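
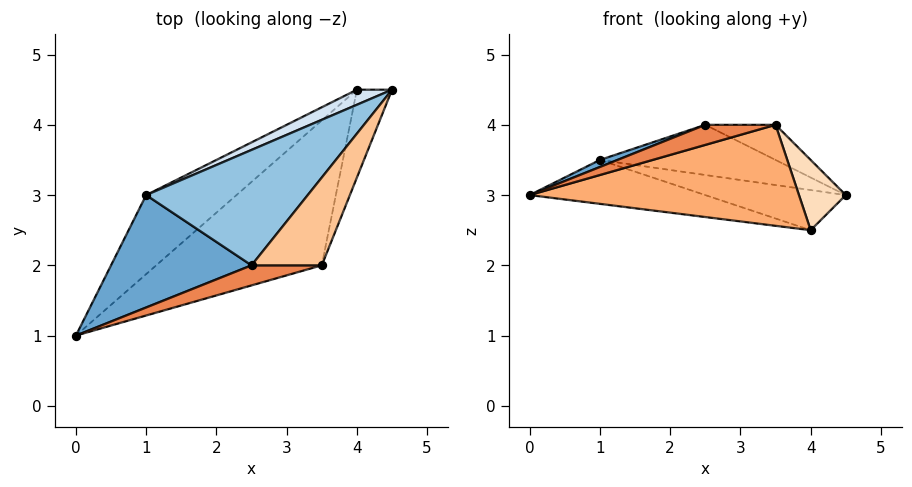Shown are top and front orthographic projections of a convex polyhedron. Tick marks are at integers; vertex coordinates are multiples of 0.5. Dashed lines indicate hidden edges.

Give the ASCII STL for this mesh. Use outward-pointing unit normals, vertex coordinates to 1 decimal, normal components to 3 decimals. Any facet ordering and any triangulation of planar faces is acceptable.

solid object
 facet normal -0.351 -0.058 0.935
  outer loop
   vertex 1.0 3.0 3.5
   vertex 0.0 1.0 3.0
   vertex 2.5 2.0 4.0
  endloop
 endfacet
 facet normal -0.040 0.398 0.916
  outer loop
   vertex 1.0 3.0 3.5
   vertex 2.5 2.0 4.0
   vertex 4.5 4.5 3.0
  endloop
 endfacet
 facet normal -0.471 0.428 -0.771
  outer loop
   vertex 1.0 3.0 3.5
   vertex 4.0 4.5 2.5
   vertex 0.0 1.0 3.0
  endloop
 endfacet
 facet normal -0.331 0.883 0.331
  outer loop
   vertex 1.0 3.0 3.5
   vertex 4.5 4.5 3.0
   vertex 4.0 4.5 2.5
  endloop
 endfacet
 facet normal 0.000 -0.707 0.707
  outer loop
   vertex 3.5 2.0 4.0
   vertex 2.5 2.0 4.0
   vertex 0.0 1.0 3.0
  endloop
 endfacet
 facet normal 0.370 -0.531 -0.762
  outer loop
   vertex 3.5 2.0 4.0
   vertex 0.0 1.0 3.0
   vertex 4.0 4.5 2.5
  endloop
 endfacet
 facet normal 0.000 0.371 0.928
  outer loop
   vertex 3.5 2.0 4.0
   vertex 4.5 4.5 3.0
   vertex 2.5 2.0 4.0
  endloop
 endfacet
 facet normal 0.615 -0.492 -0.615
  outer loop
   vertex 3.5 2.0 4.0
   vertex 4.0 4.5 2.5
   vertex 4.5 4.5 3.0
  endloop
 endfacet
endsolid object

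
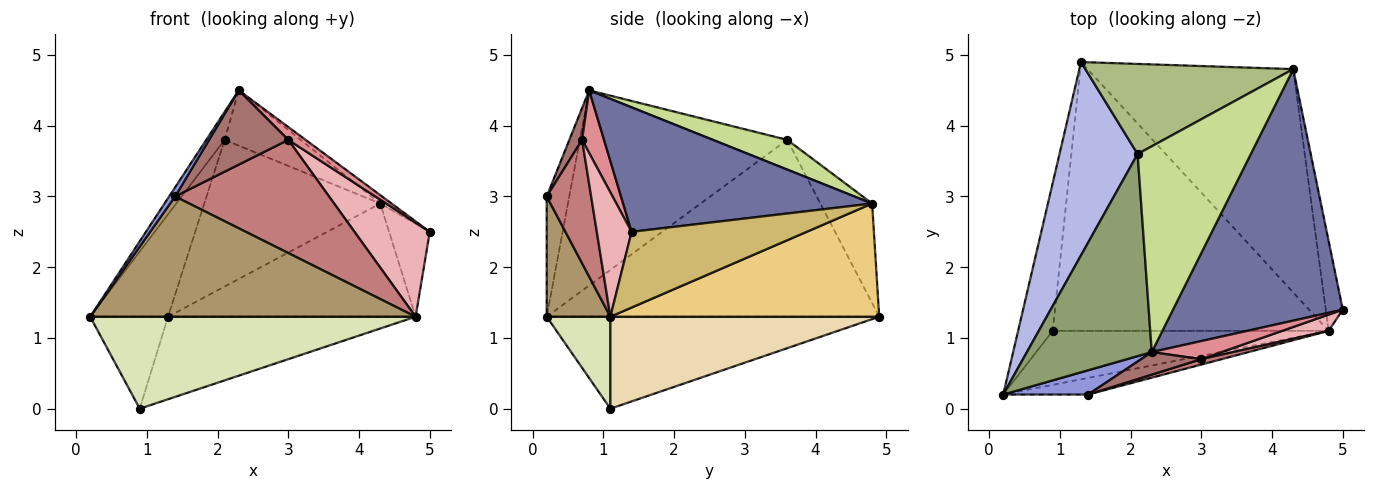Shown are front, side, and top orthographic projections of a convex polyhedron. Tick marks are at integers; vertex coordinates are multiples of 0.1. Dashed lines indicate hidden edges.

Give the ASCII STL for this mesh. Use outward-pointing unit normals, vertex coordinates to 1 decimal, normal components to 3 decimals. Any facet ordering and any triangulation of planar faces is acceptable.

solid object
 facet normal 0.591 0.027 0.806
  outer loop
   vertex 4.3 4.8 2.9
   vertex 2.3 0.8 4.5
   vertex 5.0 1.4 2.5
  endloop
 endfacet
 facet normal -0.914 0.214 -0.344
  outer loop
   vertex 0.9 1.1 0.0
   vertex 0.2 0.2 1.3
   vertex 1.3 4.9 1.3
  endloop
 endfacet
 facet normal -0.799 -0.211 0.564
  outer loop
   vertex 1.4 0.2 3.0
   vertex 2.3 0.8 4.5
   vertex 0.2 0.2 1.3
  endloop
 endfacet
 facet normal -0.894 0.209 0.395
  outer loop
   vertex 2.1 3.6 3.8
   vertex 1.3 4.9 1.3
   vertex 0.2 0.2 1.3
  endloop
 endfacet
 facet normal -0.840 0.074 0.537
  outer loop
   vertex 2.1 3.6 3.8
   vertex 0.2 0.2 1.3
   vertex 2.3 0.8 4.5
  endloop
 endfacet
 facet normal -0.243 0.827 0.508
  outer loop
   vertex 2.1 3.6 3.8
   vertex 4.3 4.8 2.9
   vertex 1.3 4.9 1.3
  endloop
 endfacet
 facet normal 0.246 0.252 0.936
  outer loop
   vertex 2.1 3.6 3.8
   vertex 2.3 0.8 4.5
   vertex 4.3 4.8 2.9
  endloop
 endfacet
 facet normal 0.166 -0.850 -0.499
  outer loop
   vertex 4.8 1.1 1.3
   vertex 0.2 0.2 1.3
   vertex 0.9 1.1 0.0
  endloop
 endfacet
 facet normal 0.190 -0.973 -0.134
  outer loop
   vertex 4.8 1.1 1.3
   vertex 1.4 0.2 3.0
   vertex 0.2 0.2 1.3
  endloop
 endfacet
 facet normal 0.952 0.221 -0.214
  outer loop
   vertex 4.8 1.1 1.3
   vertex 4.3 4.8 2.9
   vertex 5.0 1.4 2.5
  endloop
 endfacet
 facet normal 0.441 0.406 -0.801
  outer loop
   vertex 4.8 1.1 1.3
   vertex 1.3 4.9 1.3
   vertex 4.3 4.8 2.9
  endloop
 endfacet
 facet normal 0.304 0.280 -0.911
  outer loop
   vertex 4.8 1.1 1.3
   vertex 0.9 1.1 0.0
   vertex 1.3 4.9 1.3
  endloop
 endfacet
 facet normal 0.152 -0.946 0.287
  outer loop
   vertex 3.0 0.7 3.8
   vertex 2.3 0.8 4.5
   vertex 1.4 0.2 3.0
  endloop
 endfacet
 facet normal 0.277 -0.960 0.046
  outer loop
   vertex 3.0 0.7 3.8
   vertex 1.4 0.2 3.0
   vertex 4.8 1.1 1.3
  endloop
 endfacet
 facet normal 0.591 -0.467 0.658
  outer loop
   vertex 3.0 0.7 3.8
   vertex 5.0 1.4 2.5
   vertex 2.3 0.8 4.5
  endloop
 endfacet
 facet normal 0.415 -0.897 0.155
  outer loop
   vertex 3.0 0.7 3.8
   vertex 4.8 1.1 1.3
   vertex 5.0 1.4 2.5
  endloop
 endfacet
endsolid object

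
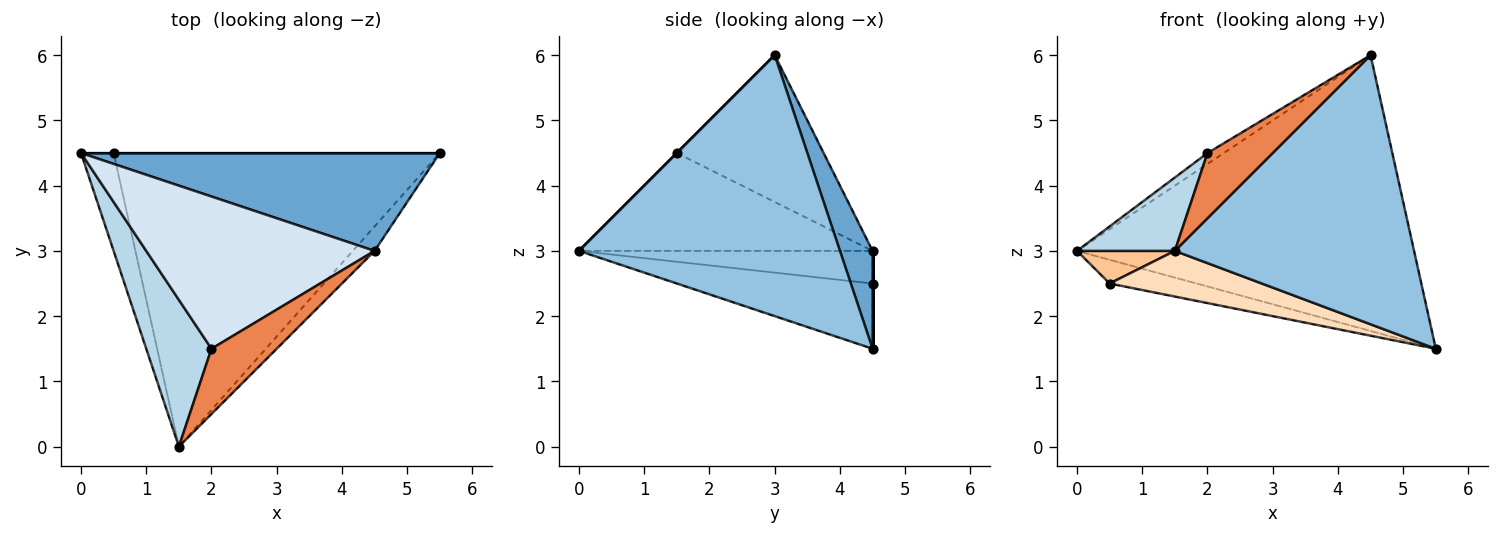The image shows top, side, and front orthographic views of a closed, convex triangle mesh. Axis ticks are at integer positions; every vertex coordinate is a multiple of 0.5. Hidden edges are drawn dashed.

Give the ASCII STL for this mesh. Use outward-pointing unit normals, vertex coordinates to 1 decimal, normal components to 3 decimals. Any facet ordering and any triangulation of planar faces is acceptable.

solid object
 facet normal 0.091 0.939 0.333
  outer loop
   vertex 4.5 3.0 6.0
   vertex 5.5 4.5 1.5
   vertex 0.0 4.5 3.0
  endloop
 endfacet
 facet normal 0.736 -0.674 -0.061
  outer loop
   vertex 4.5 3.0 6.0
   vertex 1.5 0.0 3.0
   vertex 5.5 4.5 1.5
  endloop
 endfacet
 facet normal -0.802 -0.267 0.535
  outer loop
   vertex 2.0 1.5 4.5
   vertex 0.0 4.5 3.0
   vertex 1.5 0.0 3.0
  endloop
 endfacet
 facet normal -0.540 0.060 0.840
  outer loop
   vertex 2.0 1.5 4.5
   vertex 4.5 3.0 6.0
   vertex 0.0 4.5 3.0
  endloop
 endfacet
 facet normal 0.000 -0.707 0.707
  outer loop
   vertex 2.0 1.5 4.5
   vertex 1.5 0.0 3.0
   vertex 4.5 3.0 6.0
  endloop
 endfacet
 facet normal 0.000 1.000 0.000
  outer loop
   vertex 0.5 4.5 2.5
   vertex 0.0 4.5 3.0
   vertex 5.5 4.5 1.5
  endloop
 endfacet
 facet normal -0.688 -0.229 -0.688
  outer loop
   vertex 0.5 4.5 2.5
   vertex 1.5 0.0 3.0
   vertex 0.0 4.5 3.0
  endloop
 endfacet
 facet normal -0.194 -0.151 -0.969
  outer loop
   vertex 0.5 4.5 2.5
   vertex 5.5 4.5 1.5
   vertex 1.5 0.0 3.0
  endloop
 endfacet
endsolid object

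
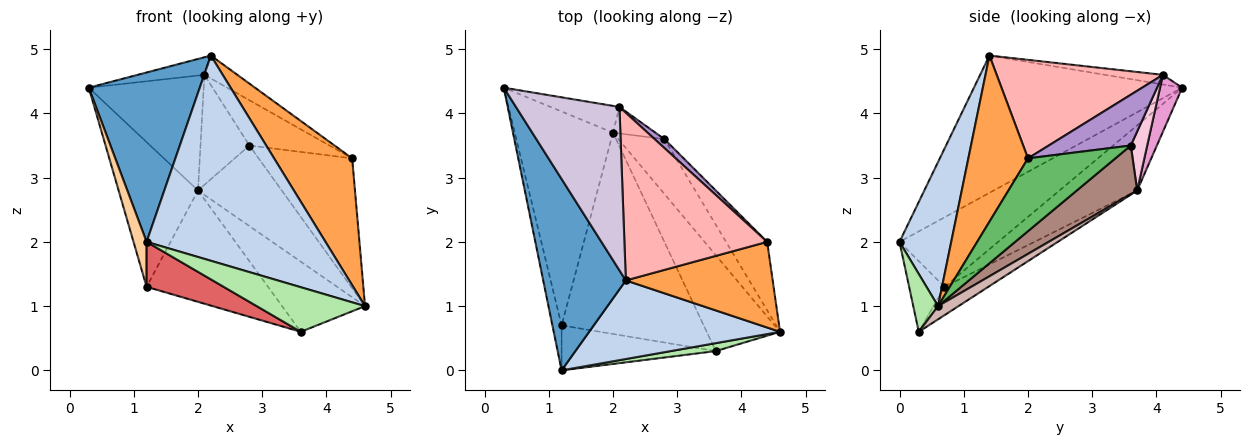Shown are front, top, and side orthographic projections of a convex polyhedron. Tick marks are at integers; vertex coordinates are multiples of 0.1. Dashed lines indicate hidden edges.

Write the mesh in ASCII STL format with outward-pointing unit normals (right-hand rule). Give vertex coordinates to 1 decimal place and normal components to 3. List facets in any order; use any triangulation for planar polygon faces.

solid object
 facet normal -0.779 -0.415 0.469
  outer loop
   vertex 2.2 1.4 4.9
   vertex 0.3 4.4 4.4
   vertex 1.2 0.0 2.0
  endloop
 endfacet
 facet normal 0.261 -0.902 0.345
  outer loop
   vertex 2.2 1.4 4.9
   vertex 1.2 0.0 2.0
   vertex 4.6 0.6 1.0
  endloop
 endfacet
 facet normal 0.535 -0.700 0.473
  outer loop
   vertex 4.4 2.0 3.3
   vertex 2.2 1.4 4.9
   vertex 4.6 0.6 1.0
  endloop
 endfacet
 facet normal -0.983 -0.130 -0.130
  outer loop
   vertex 1.2 0.7 1.3
   vertex 1.2 0.0 2.0
   vertex 0.3 4.4 4.4
  endloop
 endfacet
 facet normal 0.637 0.682 -0.360
  outer loop
   vertex 2.8 3.6 3.5
   vertex 4.4 2.0 3.3
   vertex 4.6 0.6 1.0
  endloop
 endfacet
 facet normal 0.220 -0.960 0.171
  outer loop
   vertex 3.6 0.3 0.6
   vertex 4.6 0.6 1.0
   vertex 1.2 0.0 2.0
  endloop
 endfacet
 facet normal -0.308 -0.673 -0.673
  outer loop
   vertex 3.6 0.3 0.6
   vertex 1.2 0.0 2.0
   vertex 1.2 0.7 1.3
  endloop
 endfacet
 facet normal 0.564 0.112 0.818
  outer loop
   vertex 2.1 4.1 4.6
   vertex 2.2 1.4 4.9
   vertex 4.4 2.0 3.3
  endloop
 endfacet
 facet normal 0.709 0.692 0.137
  outer loop
   vertex 2.1 4.1 4.6
   vertex 4.4 2.0 3.3
   vertex 2.8 3.6 3.5
  endloop
 endfacet
 facet normal -0.092 0.107 0.990
  outer loop
   vertex 2.1 4.1 4.6
   vertex 0.3 4.4 4.4
   vertex 2.2 1.4 4.9
  endloop
 endfacet
 facet normal 0.512 0.710 -0.484
  outer loop
   vertex 2.0 3.7 2.8
   vertex 2.8 3.6 3.5
   vertex 4.6 0.6 1.0
  endloop
 endfacet
 facet normal 0.144 0.584 -0.799
  outer loop
   vertex 2.0 3.7 2.8
   vertex 4.6 0.6 1.0
   vertex 3.6 0.3 0.6
  endloop
 endfacet
 facet normal 0.184 0.957 -0.223
  outer loop
   vertex 2.0 3.7 2.8
   vertex 0.3 4.4 4.4
   vertex 2.1 4.1 4.6
  endloop
 endfacet
 facet normal 0.310 0.924 -0.223
  outer loop
   vertex 2.0 3.7 2.8
   vertex 2.1 4.1 4.6
   vertex 2.8 3.6 3.5
  endloop
 endfacet
 facet normal -0.481 0.491 -0.726
  outer loop
   vertex 2.0 3.7 2.8
   vertex 1.2 0.7 1.3
   vertex 0.3 4.4 4.4
  endloop
 endfacet
 facet normal -0.172 0.477 -0.862
  outer loop
   vertex 2.0 3.7 2.8
   vertex 3.6 0.3 0.6
   vertex 1.2 0.7 1.3
  endloop
 endfacet
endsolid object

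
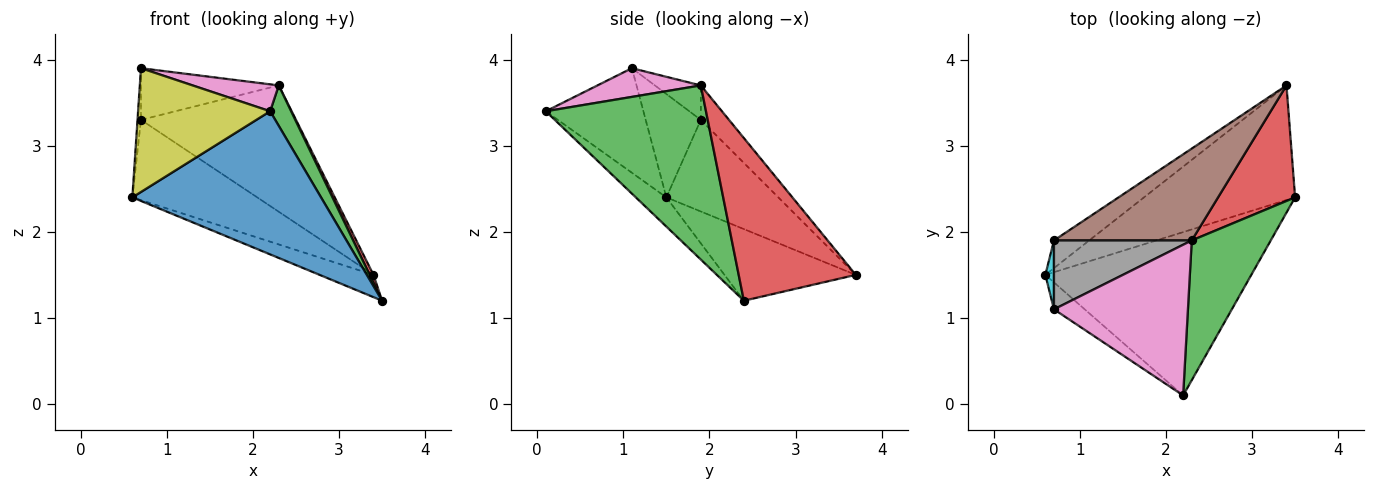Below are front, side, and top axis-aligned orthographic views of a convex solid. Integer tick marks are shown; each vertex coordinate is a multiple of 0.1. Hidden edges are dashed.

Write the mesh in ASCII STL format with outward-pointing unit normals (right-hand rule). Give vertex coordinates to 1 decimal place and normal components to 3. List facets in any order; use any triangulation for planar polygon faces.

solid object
 facet normal -0.106 -0.655 -0.748
  outer loop
   vertex 2.2 0.1 3.4
   vertex 0.6 1.5 2.4
   vertex 3.5 2.4 1.2
  endloop
 endfacet
 facet normal -0.422 0.173 -0.890
  outer loop
   vertex 3.4 3.7 1.5
   vertex 3.5 2.4 1.2
   vertex 0.6 1.5 2.4
  endloop
 endfacet
 facet normal 0.904 -0.119 0.410
  outer loop
   vertex 2.3 1.9 3.7
   vertex 2.2 0.1 3.4
   vertex 3.5 2.4 1.2
  endloop
 endfacet
 facet normal 0.903 -0.029 0.428
  outer loop
   vertex 2.3 1.9 3.7
   vertex 3.5 2.4 1.2
   vertex 3.4 3.7 1.5
  endloop
 endfacet
 facet normal -0.647 0.721 -0.249
  outer loop
   vertex 0.7 1.9 3.3
   vertex 3.4 3.7 1.5
   vertex 0.6 1.5 2.4
  endloop
 endfacet
 facet normal -0.145 0.800 0.582
  outer loop
   vertex 0.7 1.9 3.3
   vertex 2.3 1.9 3.7
   vertex 3.4 3.7 1.5
  endloop
 endfacet
 facet normal 0.206 -0.172 0.963
  outer loop
   vertex 0.7 1.1 3.9
   vertex 2.2 0.1 3.4
   vertex 2.3 1.9 3.7
  endloop
 endfacet
 facet normal -0.196 0.588 0.784
  outer loop
   vertex 0.7 1.1 3.9
   vertex 2.3 1.9 3.7
   vertex 0.7 1.9 3.3
  endloop
 endfacet
 facet normal -0.586 -0.792 -0.172
  outer loop
   vertex 0.7 1.1 3.9
   vertex 0.6 1.5 2.4
   vertex 2.2 0.1 3.4
  endloop
 endfacet
 facet normal -0.995 0.062 0.083
  outer loop
   vertex 0.7 1.1 3.9
   vertex 0.7 1.9 3.3
   vertex 0.6 1.5 2.4
  endloop
 endfacet
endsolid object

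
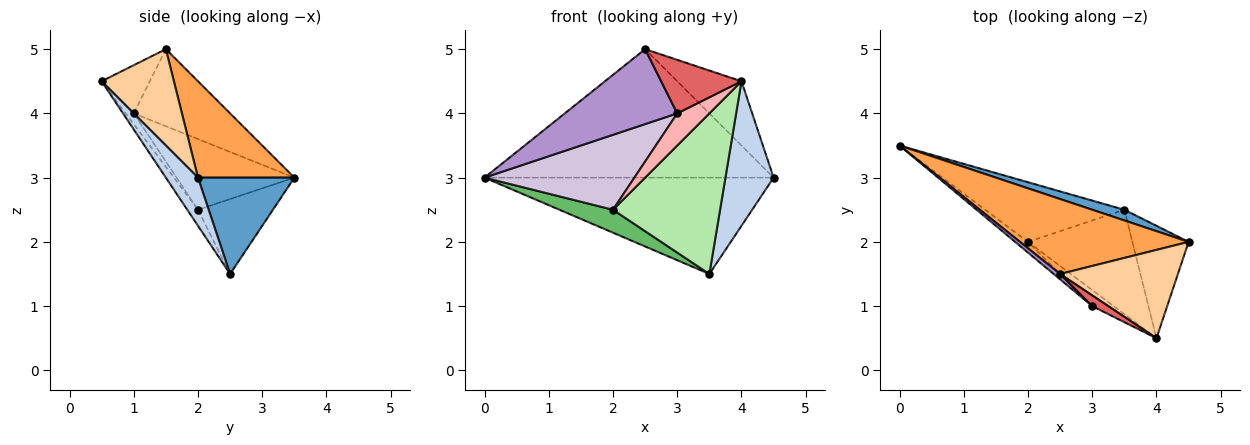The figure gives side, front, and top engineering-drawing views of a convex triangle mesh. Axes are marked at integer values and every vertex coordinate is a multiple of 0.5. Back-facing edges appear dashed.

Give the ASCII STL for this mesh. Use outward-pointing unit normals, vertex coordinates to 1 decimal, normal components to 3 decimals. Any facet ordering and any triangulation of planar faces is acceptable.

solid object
 facet normal 0.314 0.943 0.105
  outer loop
   vertex 3.5 2.5 1.5
   vertex 0.0 3.5 3.0
   vertex 4.5 2.0 3.0
  endloop
 endfacet
 facet normal 0.466 -0.699 -0.543
  outer loop
   vertex 3.5 2.5 1.5
   vertex 4.5 2.0 3.0
   vertex 4.0 0.5 4.5
  endloop
 endfacet
 facet normal 0.277 0.830 0.484
  outer loop
   vertex 2.5 1.5 5.0
   vertex 4.5 2.0 3.0
   vertex 0.0 3.5 3.0
  endloop
 endfacet
 facet normal 0.552 0.491 0.674
  outer loop
   vertex 2.5 1.5 5.0
   vertex 4.0 0.5 4.5
   vertex 4.5 2.0 3.0
  endloop
 endfacet
 facet normal -0.449 -0.321 -0.834
  outer loop
   vertex 2.0 2.0 2.5
   vertex 0.0 3.5 3.0
   vertex 3.5 2.5 1.5
  endloop
 endfacet
 facet normal -0.084 -0.836 -0.543
  outer loop
   vertex 2.0 2.0 2.5
   vertex 3.5 2.5 1.5
   vertex 4.0 0.5 4.5
  endloop
 endfacet
 facet normal -0.507 -0.845 0.169
  outer loop
   vertex 3.0 1.0 4.0
   vertex 4.0 0.5 4.5
   vertex 2.5 1.5 5.0
  endloop
 endfacet
 facet normal -0.218 -0.873 -0.436
  outer loop
   vertex 3.0 1.0 4.0
   vertex 2.0 2.0 2.5
   vertex 4.0 0.5 4.5
  endloop
 endfacet
 facet normal -0.650 -0.758 0.054
  outer loop
   vertex 3.0 1.0 4.0
   vertex 2.5 1.5 5.0
   vertex 0.0 3.5 3.0
  endloop
 endfacet
 facet normal -0.614 -0.781 -0.112
  outer loop
   vertex 3.0 1.0 4.0
   vertex 0.0 3.5 3.0
   vertex 2.0 2.0 2.5
  endloop
 endfacet
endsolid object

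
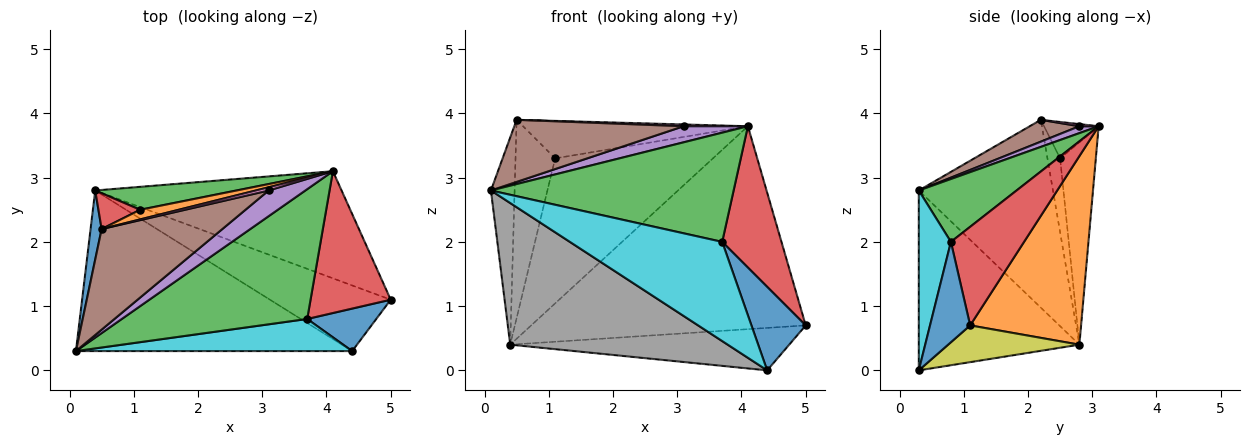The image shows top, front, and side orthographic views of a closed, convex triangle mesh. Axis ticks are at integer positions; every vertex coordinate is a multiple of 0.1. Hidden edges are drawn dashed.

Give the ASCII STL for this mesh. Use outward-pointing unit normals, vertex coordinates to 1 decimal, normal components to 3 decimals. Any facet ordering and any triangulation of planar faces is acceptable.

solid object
 facet normal -0.983 0.173 0.058
  outer loop
   vertex 0.4 2.8 0.4
   vertex 0.1 0.3 2.8
   vertex 0.5 2.2 3.9
  endloop
 endfacet
 facet normal 0.336 0.833 -0.440
  outer loop
   vertex 0.4 2.8 0.4
   vertex 4.1 3.1 3.8
   vertex 5.0 1.1 0.7
  endloop
 endfacet
 facet normal 0.251 -0.623 0.741
  outer loop
   vertex 3.7 0.8 2.0
   vertex 4.1 3.1 3.8
   vertex 0.1 0.3 2.8
  endloop
 endfacet
 facet normal 0.657 -0.532 0.534
  outer loop
   vertex 3.7 0.8 2.0
   vertex 5.0 1.1 0.7
   vertex 4.1 3.1 3.8
  endloop
 endfacet
 facet normal 0.157 -0.523 0.837
  outer loop
   vertex 3.1 2.8 3.8
   vertex 0.1 0.3 2.8
   vertex 4.1 3.1 3.8
  endloop
 endfacet
 facet normal 0.152 -0.519 0.841
  outer loop
   vertex 3.1 2.8 3.8
   vertex 0.5 2.2 3.9
   vertex 0.1 0.3 2.8
  endloop
 endfacet
 facet normal 0.144 -0.481 0.865
  outer loop
   vertex 3.1 2.8 3.8
   vertex 4.1 3.1 3.8
   vertex 0.5 2.2 3.9
  endloop
 endfacet
 facet normal -0.439 -0.594 -0.674
  outer loop
   vertex 4.4 0.3 0.0
   vertex 0.1 0.3 2.8
   vertex 0.4 2.8 0.4
  endloop
 endfacet
 facet normal 0.248 0.526 -0.814
  outer loop
   vertex 4.4 0.3 0.0
   vertex 0.4 2.8 0.4
   vertex 5.0 1.1 0.7
  endloop
 endfacet
 facet normal 0.197 -0.933 0.302
  outer loop
   vertex 4.4 0.3 0.0
   vertex 3.7 0.8 2.0
   vertex 0.1 0.3 2.8
  endloop
 endfacet
 facet normal 0.550 -0.744 0.379
  outer loop
   vertex 4.4 0.3 0.0
   vertex 5.0 1.1 0.7
   vertex 3.7 0.8 2.0
  endloop
 endfacet
 facet normal -0.229 0.943 0.242
  outer loop
   vertex 1.1 2.5 3.3
   vertex 0.5 2.2 3.9
   vertex 4.1 3.1 3.8
  endloop
 endfacet
 facet normal -0.218 0.964 0.152
  outer loop
   vertex 1.1 2.5 3.3
   vertex 4.1 3.1 3.8
   vertex 0.4 2.8 0.4
  endloop
 endfacet
 facet normal -0.300 0.939 0.170
  outer loop
   vertex 1.1 2.5 3.3
   vertex 0.4 2.8 0.4
   vertex 0.5 2.2 3.9
  endloop
 endfacet
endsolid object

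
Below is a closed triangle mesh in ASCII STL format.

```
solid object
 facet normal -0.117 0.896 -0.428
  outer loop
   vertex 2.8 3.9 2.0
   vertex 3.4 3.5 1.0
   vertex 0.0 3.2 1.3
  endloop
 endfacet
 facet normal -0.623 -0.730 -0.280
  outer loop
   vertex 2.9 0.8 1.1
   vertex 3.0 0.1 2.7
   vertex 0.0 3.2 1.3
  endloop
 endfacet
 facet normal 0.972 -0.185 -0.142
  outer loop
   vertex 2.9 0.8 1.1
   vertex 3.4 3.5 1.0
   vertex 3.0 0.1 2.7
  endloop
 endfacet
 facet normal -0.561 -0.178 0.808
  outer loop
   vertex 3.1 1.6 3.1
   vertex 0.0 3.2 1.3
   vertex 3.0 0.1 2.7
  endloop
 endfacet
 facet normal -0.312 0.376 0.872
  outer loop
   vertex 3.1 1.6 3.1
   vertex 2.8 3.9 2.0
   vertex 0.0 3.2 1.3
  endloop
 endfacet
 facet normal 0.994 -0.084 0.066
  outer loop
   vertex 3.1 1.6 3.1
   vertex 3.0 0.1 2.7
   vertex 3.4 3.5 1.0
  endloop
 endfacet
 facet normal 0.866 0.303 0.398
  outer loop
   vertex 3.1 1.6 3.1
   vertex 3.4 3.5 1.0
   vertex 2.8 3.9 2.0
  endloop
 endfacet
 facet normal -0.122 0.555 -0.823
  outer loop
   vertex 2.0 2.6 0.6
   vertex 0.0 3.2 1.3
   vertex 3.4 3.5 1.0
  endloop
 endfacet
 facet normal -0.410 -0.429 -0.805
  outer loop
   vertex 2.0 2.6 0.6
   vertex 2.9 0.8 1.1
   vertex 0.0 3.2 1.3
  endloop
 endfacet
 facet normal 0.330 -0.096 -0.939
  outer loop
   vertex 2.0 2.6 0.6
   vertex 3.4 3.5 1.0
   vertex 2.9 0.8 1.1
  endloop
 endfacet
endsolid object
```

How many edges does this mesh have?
15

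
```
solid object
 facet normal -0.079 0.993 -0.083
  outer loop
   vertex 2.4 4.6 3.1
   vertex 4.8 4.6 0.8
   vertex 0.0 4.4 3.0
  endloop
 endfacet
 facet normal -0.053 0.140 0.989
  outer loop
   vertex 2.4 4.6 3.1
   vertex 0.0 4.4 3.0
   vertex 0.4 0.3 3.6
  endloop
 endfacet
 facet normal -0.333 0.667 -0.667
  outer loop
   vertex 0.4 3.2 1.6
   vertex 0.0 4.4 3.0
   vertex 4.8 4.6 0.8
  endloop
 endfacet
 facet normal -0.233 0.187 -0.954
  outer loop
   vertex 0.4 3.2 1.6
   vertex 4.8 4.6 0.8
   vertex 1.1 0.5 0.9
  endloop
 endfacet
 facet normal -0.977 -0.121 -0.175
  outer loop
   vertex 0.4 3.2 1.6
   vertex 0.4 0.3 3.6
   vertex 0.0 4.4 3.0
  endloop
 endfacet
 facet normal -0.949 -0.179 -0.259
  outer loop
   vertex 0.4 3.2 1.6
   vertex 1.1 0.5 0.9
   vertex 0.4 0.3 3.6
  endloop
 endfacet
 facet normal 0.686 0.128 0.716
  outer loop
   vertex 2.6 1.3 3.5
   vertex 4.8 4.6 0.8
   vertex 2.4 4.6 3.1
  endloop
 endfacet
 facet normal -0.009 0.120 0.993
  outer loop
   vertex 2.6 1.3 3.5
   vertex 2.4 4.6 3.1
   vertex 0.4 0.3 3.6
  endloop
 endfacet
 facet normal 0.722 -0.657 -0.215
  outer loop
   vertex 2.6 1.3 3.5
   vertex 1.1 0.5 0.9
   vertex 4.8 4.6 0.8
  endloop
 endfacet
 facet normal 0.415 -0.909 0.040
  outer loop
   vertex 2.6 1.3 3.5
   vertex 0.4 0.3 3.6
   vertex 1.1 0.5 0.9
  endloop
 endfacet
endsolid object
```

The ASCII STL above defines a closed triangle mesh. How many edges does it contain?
15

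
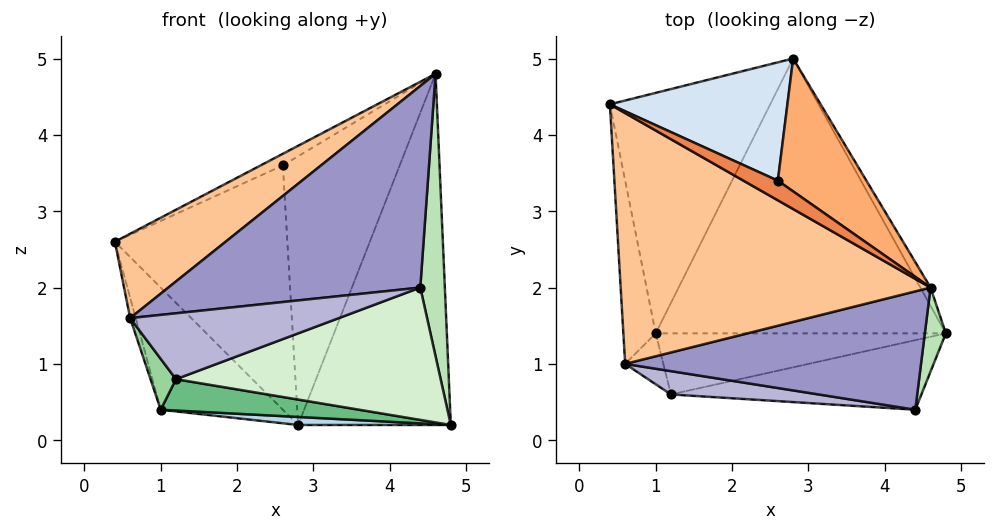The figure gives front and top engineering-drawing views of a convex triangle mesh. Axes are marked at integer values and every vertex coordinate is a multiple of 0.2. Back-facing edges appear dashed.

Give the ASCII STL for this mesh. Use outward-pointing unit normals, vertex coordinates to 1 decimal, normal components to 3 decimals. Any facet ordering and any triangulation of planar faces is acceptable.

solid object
 facet normal 0.874 0.485 -0.025
  outer loop
   vertex 4.6 2.0 4.8
   vertex 4.8 1.4 0.2
   vertex 2.8 5.0 0.2
  endloop
 endfacet
 facet normal -0.709 0.319 -0.629
  outer loop
   vertex 1.0 1.4 0.4
   vertex 0.4 4.4 2.6
   vertex 2.8 5.0 0.2
  endloop
 endfacet
 facet normal -0.053 -0.029 -0.998
  outer loop
   vertex 1.0 1.4 0.4
   vertex 2.8 5.0 0.2
   vertex 4.8 1.4 0.2
  endloop
 endfacet
 facet normal 0.206 0.881 0.427
  outer loop
   vertex 2.6 3.4 3.6
   vertex 2.8 5.0 0.2
   vertex 0.4 4.4 2.6
  endloop
 endfacet
 facet normal -0.157 0.503 0.850
  outer loop
   vertex 2.6 3.4 3.6
   vertex 0.4 4.4 2.6
   vertex 4.6 2.0 4.8
  endloop
 endfacet
 facet normal 0.340 0.843 0.417
  outer loop
   vertex 2.6 3.4 3.6
   vertex 4.6 2.0 4.8
   vertex 2.8 5.0 0.2
  endloop
 endfacet
 facet normal -0.562 -0.264 0.784
  outer loop
   vertex 0.6 1.0 1.6
   vertex 4.6 2.0 4.8
   vertex 0.4 4.4 2.6
  endloop
 endfacet
 facet normal -0.951 0.034 -0.306
  outer loop
   vertex 0.6 1.0 1.6
   vertex 0.4 4.4 2.6
   vertex 1.0 1.4 0.4
  endloop
 endfacet
 facet normal -0.047 -0.456 -0.889
  outer loop
   vertex 1.2 0.6 0.8
   vertex 1.0 1.4 0.4
   vertex 4.8 1.4 0.2
  endloop
 endfacet
 facet normal -0.816 -0.408 -0.408
  outer loop
   vertex 1.2 0.6 0.8
   vertex 0.6 1.0 1.6
   vertex 1.0 1.4 0.4
  endloop
 endfacet
 facet normal 0.965 -0.251 0.075
  outer loop
   vertex 4.4 0.4 2.0
   vertex 4.8 1.4 0.2
   vertex 4.6 2.0 4.8
  endloop
 endfacet
 facet normal 0.118 -0.879 -0.462
  outer loop
   vertex 4.4 0.4 2.0
   vertex 1.2 0.6 0.8
   vertex 4.8 1.4 0.2
  endloop
 endfacet
 facet normal -0.186 -0.847 0.497
  outer loop
   vertex 4.4 0.4 2.0
   vertex 4.6 2.0 4.8
   vertex 0.6 1.0 1.6
  endloop
 endfacet
 facet normal -0.181 -0.927 0.328
  outer loop
   vertex 4.4 0.4 2.0
   vertex 0.6 1.0 1.6
   vertex 1.2 0.6 0.8
  endloop
 endfacet
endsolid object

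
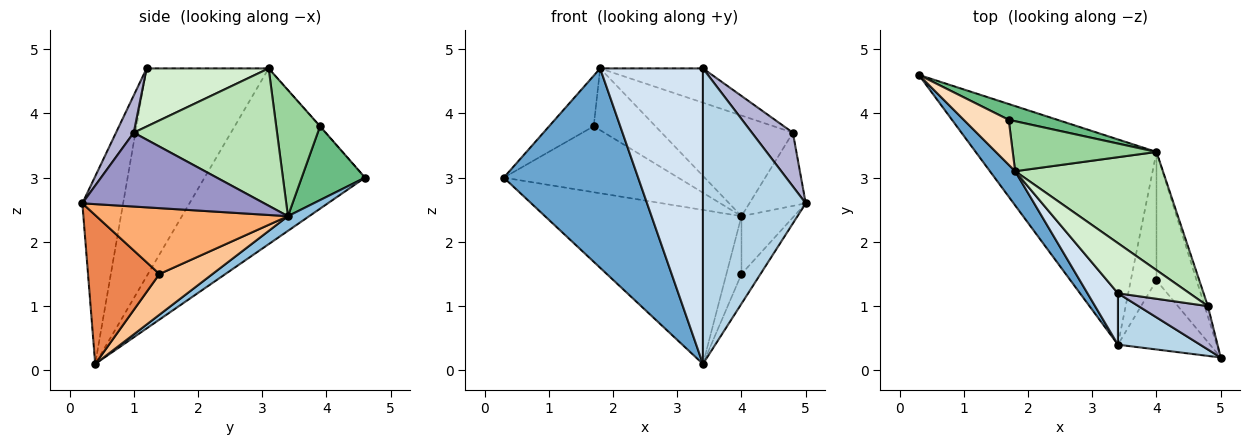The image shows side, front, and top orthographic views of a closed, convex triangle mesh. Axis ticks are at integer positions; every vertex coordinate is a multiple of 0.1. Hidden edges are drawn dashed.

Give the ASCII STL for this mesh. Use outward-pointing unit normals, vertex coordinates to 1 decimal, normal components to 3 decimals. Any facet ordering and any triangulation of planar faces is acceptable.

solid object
 facet normal -0.762 -0.638 0.109
  outer loop
   vertex 1.8 3.1 4.7
   vertex 0.3 4.6 3.0
   vertex 3.4 0.4 0.1
  endloop
 endfacet
 facet normal 0.065 0.599 -0.798
  outer loop
   vertex 4.0 3.4 2.4
   vertex 3.4 0.4 0.1
   vertex 0.3 4.6 3.0
  endloop
 endfacet
 facet normal -0.364 -0.918 0.160
  outer loop
   vertex 3.4 1.2 4.7
   vertex 3.4 0.4 0.1
   vertex 5.0 0.2 2.6
  endloop
 endfacet
 facet normal -0.760 -0.640 0.111
  outer loop
   vertex 3.4 1.2 4.7
   vertex 1.8 3.1 4.7
   vertex 3.4 0.4 0.1
  endloop
 endfacet
 facet normal 0.829 0.221 -0.513
  outer loop
   vertex 4.0 1.4 1.5
   vertex 5.0 0.2 2.6
   vertex 3.4 0.4 0.1
  endloop
 endfacet
 facet normal 0.831 0.228 -0.507
  outer loop
   vertex 4.0 1.4 1.5
   vertex 4.0 3.4 2.4
   vertex 5.0 0.2 2.6
  endloop
 endfacet
 facet normal 0.822 0.234 -0.519
  outer loop
   vertex 4.0 1.4 1.5
   vertex 3.4 0.4 0.1
   vertex 4.0 3.4 2.4
  endloop
 endfacet
 facet normal -0.006 0.747 0.665
  outer loop
   vertex 1.7 3.9 3.8
   vertex 0.3 4.6 3.0
   vertex 1.8 3.1 4.7
  endloop
 endfacet
 facet normal 0.333 0.917 0.220
  outer loop
   vertex 1.7 3.9 3.8
   vertex 4.0 3.4 2.4
   vertex 0.3 4.6 3.0
  endloop
 endfacet
 facet normal 0.483 0.680 0.551
  outer loop
   vertex 1.7 3.9 3.8
   vertex 1.8 3.1 4.7
   vertex 4.0 3.4 2.4
  endloop
 endfacet
 facet normal 0.578 0.529 0.622
  outer loop
   vertex 4.8 1.0 3.7
   vertex 4.0 3.4 2.4
   vertex 1.8 3.1 4.7
  endloop
 endfacet
 facet normal 0.557 0.469 0.686
  outer loop
   vertex 4.8 1.0 3.7
   vertex 1.8 3.1 4.7
   vertex 3.4 1.2 4.7
  endloop
 endfacet
 facet normal 0.954 0.296 -0.041
  outer loop
   vertex 4.8 1.0 3.7
   vertex 5.0 0.2 2.6
   vertex 4.0 3.4 2.4
  endloop
 endfacet
 facet normal 0.319 -0.738 0.595
  outer loop
   vertex 4.8 1.0 3.7
   vertex 3.4 1.2 4.7
   vertex 5.0 0.2 2.6
  endloop
 endfacet
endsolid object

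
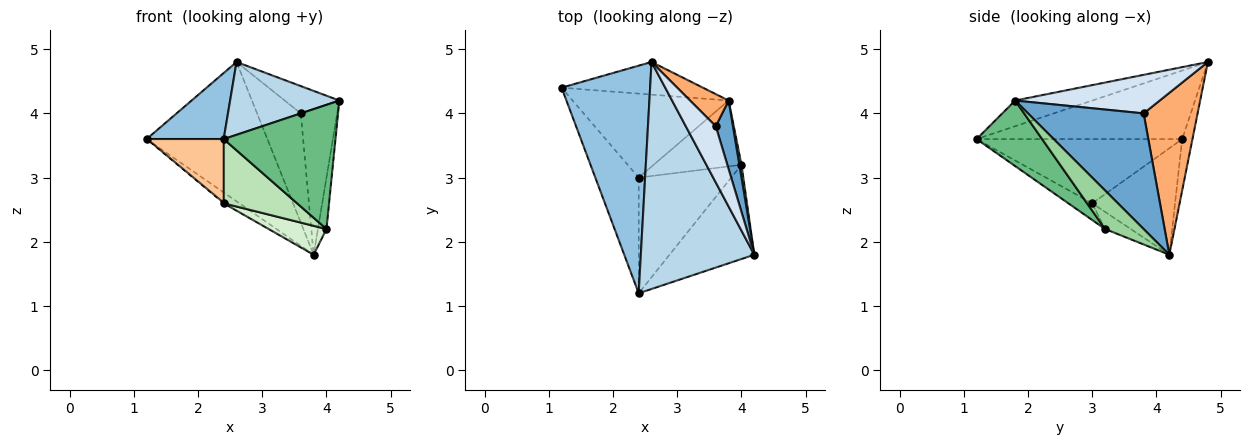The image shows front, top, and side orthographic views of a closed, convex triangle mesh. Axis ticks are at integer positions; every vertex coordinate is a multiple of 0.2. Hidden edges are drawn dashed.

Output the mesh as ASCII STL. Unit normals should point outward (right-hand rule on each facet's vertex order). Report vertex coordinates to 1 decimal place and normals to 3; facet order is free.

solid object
 facet normal 0.944 0.297 0.140
  outer loop
   vertex 3.6 3.8 4.0
   vertex 4.2 1.8 4.2
   vertex 3.8 4.2 1.8
  endloop
 endfacet
 facet normal -0.597 -0.224 0.771
  outer loop
   vertex 2.6 4.8 4.8
   vertex 1.2 4.4 3.6
   vertex 2.4 1.2 3.6
  endloop
 endfacet
 facet normal -0.211 -0.299 0.931
  outer loop
   vertex 2.6 4.8 4.8
   vertex 2.4 1.2 3.6
   vertex 4.2 1.8 4.2
  endloop
 endfacet
 facet normal 0.756 0.286 0.588
  outer loop
   vertex 2.6 4.8 4.8
   vertex 4.2 1.8 4.2
   vertex 3.6 3.8 4.0
  endloop
 endfacet
 facet normal -0.083 0.970 -0.227
  outer loop
   vertex 2.6 4.8 4.8
   vertex 3.8 4.2 1.8
   vertex 1.2 4.4 3.6
  endloop
 endfacet
 facet normal 0.764 0.619 0.182
  outer loop
   vertex 2.6 4.8 4.8
   vertex 3.6 3.8 4.0
   vertex 3.8 4.2 1.8
  endloop
 endfacet
 facet normal -0.791 -0.297 -0.534
  outer loop
   vertex 2.4 3.0 2.6
   vertex 2.4 1.2 3.6
   vertex 1.2 4.4 3.6
  endloop
 endfacet
 facet normal -0.560 0.106 -0.821
  outer loop
   vertex 2.4 3.0 2.6
   vertex 1.2 4.4 3.6
   vertex 3.8 4.2 1.8
  endloop
 endfacet
 facet normal 0.423 -0.722 -0.548
  outer loop
   vertex 4.0 3.2 2.2
   vertex 4.2 1.8 4.2
   vertex 2.4 1.2 3.6
  endloop
 endfacet
 facet normal 0.975 0.217 0.054
  outer loop
   vertex 4.0 3.2 2.2
   vertex 3.8 4.2 1.8
   vertex 4.2 1.8 4.2
  endloop
 endfacet
 facet normal -0.156 -0.480 -0.863
  outer loop
   vertex 4.0 3.2 2.2
   vertex 2.4 1.2 3.6
   vertex 2.4 3.0 2.6
  endloop
 endfacet
 facet normal -0.176 -0.396 -0.901
  outer loop
   vertex 4.0 3.2 2.2
   vertex 2.4 3.0 2.6
   vertex 3.8 4.2 1.8
  endloop
 endfacet
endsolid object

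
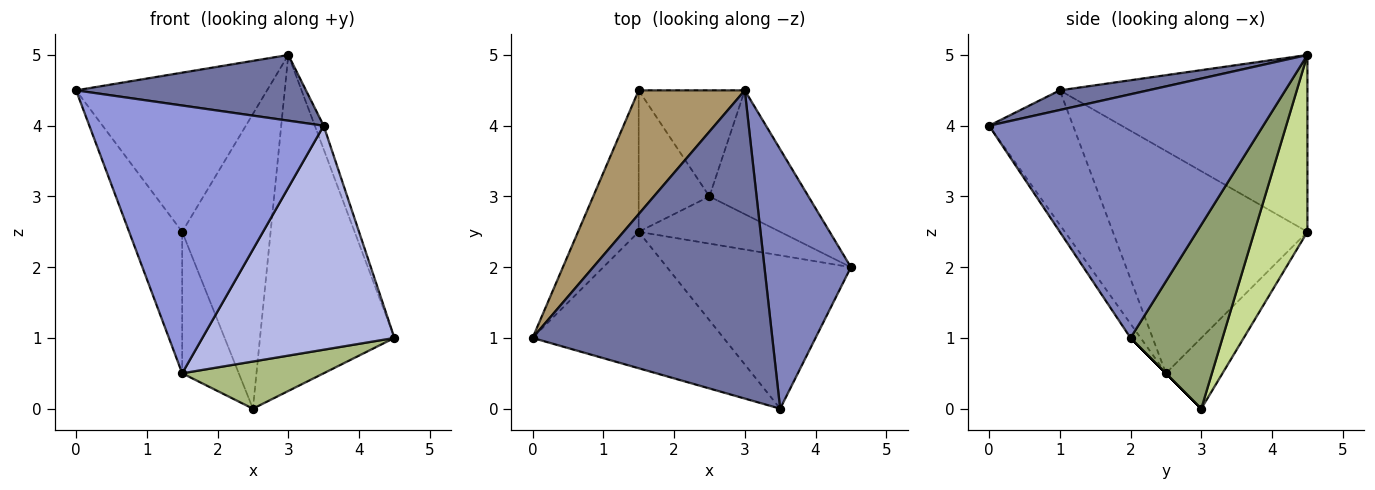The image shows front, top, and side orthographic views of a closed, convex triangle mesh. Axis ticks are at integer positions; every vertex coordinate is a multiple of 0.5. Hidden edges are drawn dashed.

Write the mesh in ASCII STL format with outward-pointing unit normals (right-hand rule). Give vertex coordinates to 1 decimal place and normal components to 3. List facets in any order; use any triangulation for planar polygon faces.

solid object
 facet normal 0.080 -0.208 0.975
  outer loop
   vertex 3.5 0.0 4.0
   vertex 3.0 4.5 5.0
   vertex 0.0 1.0 4.5
  endloop
 endfacet
 facet normal 0.942 0.030 0.334
  outer loop
   vertex 3.5 0.0 4.0
   vertex 4.5 2.0 1.0
   vertex 3.0 4.5 5.0
  endloop
 endfacet
 facet normal -0.304 -0.849 -0.432
  outer loop
   vertex 1.5 2.5 0.5
   vertex 3.5 0.0 4.0
   vertex 0.0 1.0 4.5
  endloop
 endfacet
 facet normal -0.043 -0.825 -0.564
  outer loop
   vertex 1.5 2.5 0.5
   vertex 4.5 2.0 1.0
   vertex 3.5 0.0 4.0
  endloop
 endfacet
 facet normal 0.540 0.790 -0.291
  outer loop
   vertex 2.5 3.0 0.0
   vertex 3.0 4.5 5.0
   vertex 4.5 2.0 1.0
  endloop
 endfacet
 facet normal 0.000 -0.707 -0.707
  outer loop
   vertex 2.5 3.0 0.0
   vertex 4.5 2.0 1.0
   vertex 1.5 2.5 0.5
  endloop
 endfacet
 facet normal 0.492 0.819 -0.295
  outer loop
   vertex 1.5 4.5 2.5
   vertex 3.0 4.5 5.0
   vertex 2.5 3.0 0.0
  endloop
 endfacet
 facet normal -0.577 0.577 -0.577
  outer loop
   vertex 1.5 4.5 2.5
   vertex 2.5 3.0 0.0
   vertex 1.5 2.5 0.5
  endloop
 endfacet
 facet normal -0.715 0.552 0.429
  outer loop
   vertex 1.5 4.5 2.5
   vertex 0.0 1.0 4.5
   vertex 3.0 4.5 5.0
  endloop
 endfacet
 facet normal -0.933 0.254 -0.254
  outer loop
   vertex 1.5 4.5 2.5
   vertex 1.5 2.5 0.5
   vertex 0.0 1.0 4.5
  endloop
 endfacet
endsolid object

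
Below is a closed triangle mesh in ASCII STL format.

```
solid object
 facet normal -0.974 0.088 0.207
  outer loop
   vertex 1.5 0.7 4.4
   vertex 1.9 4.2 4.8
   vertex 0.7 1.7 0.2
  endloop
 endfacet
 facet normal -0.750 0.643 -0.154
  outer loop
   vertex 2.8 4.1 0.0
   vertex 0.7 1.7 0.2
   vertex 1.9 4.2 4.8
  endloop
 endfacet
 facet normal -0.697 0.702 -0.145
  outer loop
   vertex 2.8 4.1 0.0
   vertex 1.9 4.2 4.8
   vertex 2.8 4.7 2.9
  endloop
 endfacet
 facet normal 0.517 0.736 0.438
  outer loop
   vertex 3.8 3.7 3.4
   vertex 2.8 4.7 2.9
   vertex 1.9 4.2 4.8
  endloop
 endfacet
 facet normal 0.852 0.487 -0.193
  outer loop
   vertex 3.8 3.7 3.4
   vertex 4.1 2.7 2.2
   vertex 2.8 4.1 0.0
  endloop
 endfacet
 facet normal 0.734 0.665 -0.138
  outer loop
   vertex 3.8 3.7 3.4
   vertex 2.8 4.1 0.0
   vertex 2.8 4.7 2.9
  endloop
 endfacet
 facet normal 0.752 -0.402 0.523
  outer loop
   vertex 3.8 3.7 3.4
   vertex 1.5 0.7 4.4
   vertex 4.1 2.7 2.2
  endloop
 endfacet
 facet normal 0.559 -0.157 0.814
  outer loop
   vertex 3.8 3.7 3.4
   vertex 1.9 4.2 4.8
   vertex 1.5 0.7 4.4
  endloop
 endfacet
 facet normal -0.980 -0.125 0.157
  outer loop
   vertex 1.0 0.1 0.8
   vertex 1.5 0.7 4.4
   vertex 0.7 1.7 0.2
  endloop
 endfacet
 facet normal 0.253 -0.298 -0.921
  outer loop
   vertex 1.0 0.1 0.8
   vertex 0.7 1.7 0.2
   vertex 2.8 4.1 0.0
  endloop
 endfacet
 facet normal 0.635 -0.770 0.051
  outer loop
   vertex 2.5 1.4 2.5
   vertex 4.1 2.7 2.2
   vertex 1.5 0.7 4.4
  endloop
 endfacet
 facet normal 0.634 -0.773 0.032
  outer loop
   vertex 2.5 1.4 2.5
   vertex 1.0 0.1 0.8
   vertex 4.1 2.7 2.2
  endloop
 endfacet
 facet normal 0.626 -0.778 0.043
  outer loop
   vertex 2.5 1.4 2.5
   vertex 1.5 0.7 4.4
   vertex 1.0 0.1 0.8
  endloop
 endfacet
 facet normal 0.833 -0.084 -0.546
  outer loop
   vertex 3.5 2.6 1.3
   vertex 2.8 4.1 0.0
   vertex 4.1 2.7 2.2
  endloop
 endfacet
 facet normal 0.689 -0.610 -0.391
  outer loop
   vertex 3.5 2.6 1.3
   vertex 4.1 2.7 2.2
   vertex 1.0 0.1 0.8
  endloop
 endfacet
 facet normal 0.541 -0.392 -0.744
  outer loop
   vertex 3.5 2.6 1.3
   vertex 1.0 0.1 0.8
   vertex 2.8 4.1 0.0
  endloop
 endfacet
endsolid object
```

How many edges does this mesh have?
24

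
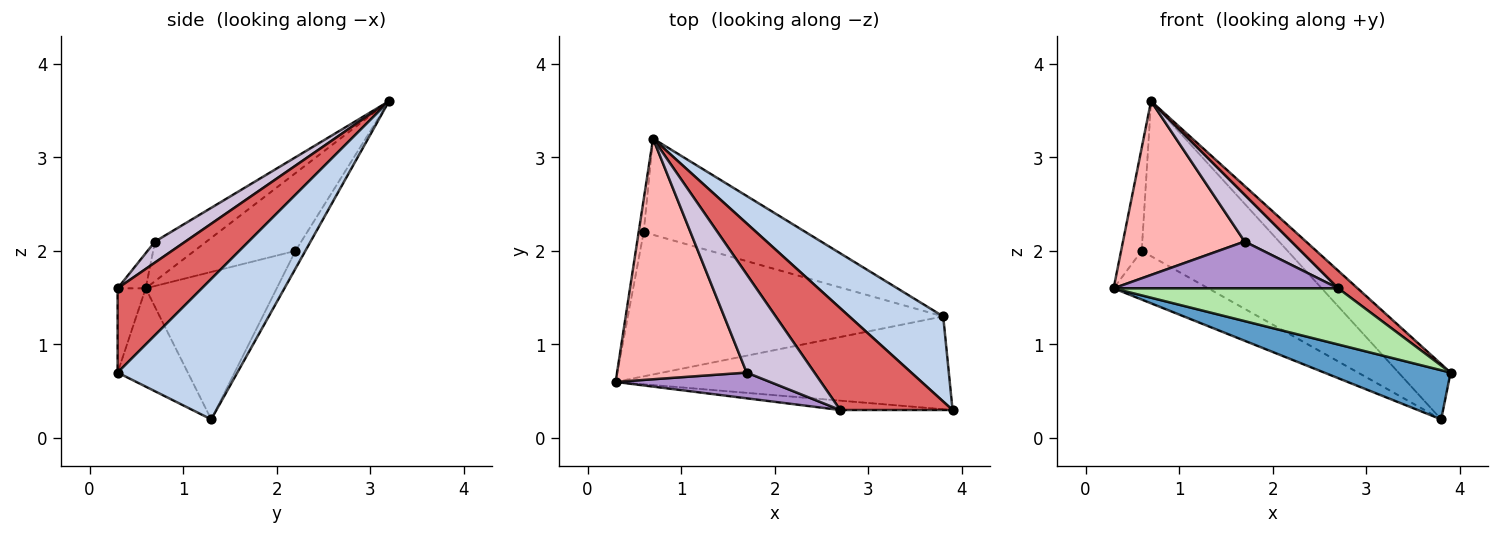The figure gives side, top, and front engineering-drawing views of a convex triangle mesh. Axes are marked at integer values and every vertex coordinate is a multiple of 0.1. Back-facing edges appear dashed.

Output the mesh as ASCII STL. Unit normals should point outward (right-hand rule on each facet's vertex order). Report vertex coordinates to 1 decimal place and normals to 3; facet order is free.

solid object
 facet normal -0.252 -0.453 -0.855
  outer loop
   vertex 3.8 1.3 0.2
   vertex 3.9 0.3 0.7
   vertex 0.3 0.6 1.6
  endloop
 endfacet
 facet normal 0.782 0.340 0.523
  outer loop
   vertex 3.8 1.3 0.2
   vertex 0.7 3.2 3.6
   vertex 3.9 0.3 0.7
  endloop
 endfacet
 facet normal -0.978 0.199 -0.063
  outer loop
   vertex 0.6 2.2 2.0
   vertex 0.3 0.6 1.6
   vertex 0.7 3.2 3.6
  endloop
 endfacet
 facet normal -0.405 0.293 -0.866
  outer loop
   vertex 0.6 2.2 2.0
   vertex 3.8 1.3 0.2
   vertex 0.3 0.6 1.6
  endloop
 endfacet
 facet normal -0.058 0.848 -0.527
  outer loop
   vertex 0.6 2.2 2.0
   vertex 0.7 3.2 3.6
   vertex 3.8 1.3 0.2
  endloop
 endfacet
 facet normal -0.122 -0.979 -0.163
  outer loop
   vertex 2.7 0.3 1.6
   vertex 0.3 0.6 1.6
   vertex 3.9 0.3 0.7
  endloop
 endfacet
 facet normal 0.594 -0.137 0.792
  outer loop
   vertex 2.7 0.3 1.6
   vertex 3.9 0.3 0.7
   vertex 0.7 3.2 3.6
  endloop
 endfacet
 facet normal -0.240 -0.568 0.787
  outer loop
   vertex 1.7 0.7 2.1
   vertex 0.7 3.2 3.6
   vertex 0.3 0.6 1.6
  endloop
 endfacet
 facet normal -0.109 -0.871 0.479
  outer loop
   vertex 1.7 0.7 2.1
   vertex 0.3 0.6 1.6
   vertex 2.7 0.3 1.6
  endloop
 endfacet
 facet normal 0.269 -0.414 0.870
  outer loop
   vertex 1.7 0.7 2.1
   vertex 2.7 0.3 1.6
   vertex 0.7 3.2 3.6
  endloop
 endfacet
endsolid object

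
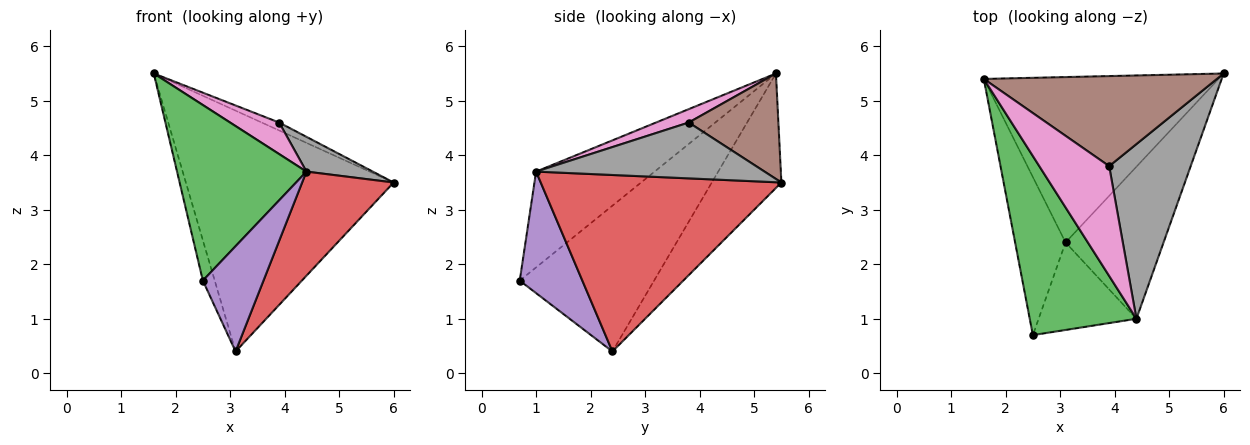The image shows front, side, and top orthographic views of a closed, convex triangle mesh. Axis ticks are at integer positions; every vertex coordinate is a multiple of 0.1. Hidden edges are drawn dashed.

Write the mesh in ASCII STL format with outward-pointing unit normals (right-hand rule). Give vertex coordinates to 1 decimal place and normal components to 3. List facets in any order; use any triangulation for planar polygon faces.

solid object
 facet normal -0.266 0.795 -0.546
  outer loop
   vertex 3.1 2.4 0.4
   vertex 1.6 5.4 5.5
   vertex 6.0 5.5 3.5
  endloop
 endfacet
 facet normal -0.942 0.083 -0.326
  outer loop
   vertex 3.1 2.4 0.4
   vertex 2.5 0.7 1.7
   vertex 1.6 5.4 5.5
  endloop
 endfacet
 facet normal -0.540 -0.589 0.601
  outer loop
   vertex 4.4 1.0 3.7
   vertex 1.6 5.4 5.5
   vertex 2.5 0.7 1.7
  endloop
 endfacet
 facet normal 0.830 -0.315 -0.461
  outer loop
   vertex 4.4 1.0 3.7
   vertex 3.1 2.4 0.4
   vertex 6.0 5.5 3.5
  endloop
 endfacet
 facet normal 0.622 -0.602 -0.501
  outer loop
   vertex 4.4 1.0 3.7
   vertex 2.5 0.7 1.7
   vertex 3.1 2.4 0.4
  endloop
 endfacet
 facet normal 0.411 0.080 0.908
  outer loop
   vertex 3.9 3.8 4.6
   vertex 6.0 5.5 3.5
   vertex 1.6 5.4 5.5
  endloop
 endfacet
 facet normal 0.181 -0.272 0.945
  outer loop
   vertex 3.9 3.8 4.6
   vertex 1.6 5.4 5.5
   vertex 4.4 1.0 3.7
  endloop
 endfacet
 facet normal 0.558 -0.162 0.814
  outer loop
   vertex 3.9 3.8 4.6
   vertex 4.4 1.0 3.7
   vertex 6.0 5.5 3.5
  endloop
 endfacet
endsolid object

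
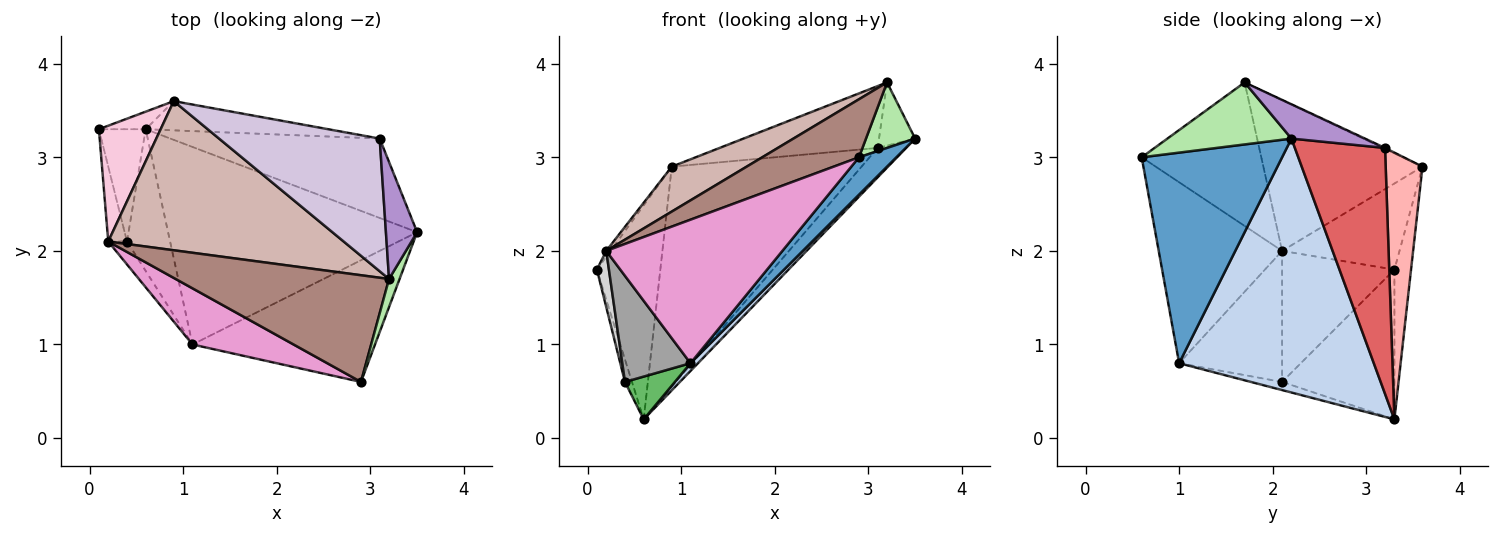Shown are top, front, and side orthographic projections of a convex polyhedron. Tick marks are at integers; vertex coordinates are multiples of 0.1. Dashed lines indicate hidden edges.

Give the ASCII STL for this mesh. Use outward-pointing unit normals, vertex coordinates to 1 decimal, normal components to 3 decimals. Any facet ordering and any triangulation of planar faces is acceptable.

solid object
 facet normal 0.741 -0.198 -0.642
  outer loop
   vertex 1.1 1.0 0.8
   vertex 3.5 2.2 3.2
   vertex 2.9 0.6 3.0
  endloop
 endfacet
 facet normal 0.714 -0.027 -0.700
  outer loop
   vertex 1.1 1.0 0.8
   vertex 0.6 3.3 0.2
   vertex 3.5 2.2 3.2
  endloop
 endfacet
 facet normal -0.253 0.964 -0.079
  outer loop
   vertex 0.9 3.6 2.9
   vertex 0.6 3.3 0.2
   vertex 0.1 3.3 1.8
  endloop
 endfacet
 facet normal -0.953 0.060 -0.298
  outer loop
   vertex 0.4 2.1 0.6
   vertex 0.1 3.3 1.8
   vertex 0.6 3.3 0.2
  endloop
 endfacet
 facet normal -0.178 -0.284 -0.942
  outer loop
   vertex 0.4 2.1 0.6
   vertex 0.6 3.3 0.2
   vertex 1.1 1.0 0.8
  endloop
 endfacet
 facet normal 0.918 -0.364 0.156
  outer loop
   vertex 3.2 1.7 3.8
   vertex 2.9 0.6 3.0
   vertex 3.5 2.2 3.2
  endloop
 endfacet
 facet normal 0.740 0.233 -0.630
  outer loop
   vertex 3.1 3.2 3.1
   vertex 3.5 2.2 3.2
   vertex 0.6 3.3 0.2
  endloop
 endfacet
 facet normal 0.189 0.973 -0.129
  outer loop
   vertex 3.1 3.2 3.1
   vertex 0.6 3.3 0.2
   vertex 0.9 3.6 2.9
  endloop
 endfacet
 facet normal 0.695 0.341 0.632
  outer loop
   vertex 3.1 3.2 3.1
   vertex 3.2 1.7 3.8
   vertex 3.5 2.2 3.2
  endloop
 endfacet
 facet normal -0.006 0.423 0.906
  outer loop
   vertex 3.1 3.2 3.1
   vertex 0.9 3.6 2.9
   vertex 3.2 1.7 3.8
  endloop
 endfacet
 facet normal -0.509 -0.411 0.756
  outer loop
   vertex 0.2 2.1 2.0
   vertex 2.9 0.6 3.0
   vertex 3.2 1.7 3.8
  endloop
 endfacet
 facet normal -0.523 -0.246 0.816
  outer loop
   vertex 0.2 2.1 2.0
   vertex 3.2 1.7 3.8
   vertex 0.9 3.6 2.9
  endloop
 endfacet
 facet normal -0.546 -0.780 0.305
  outer loop
   vertex 0.2 2.1 2.0
   vertex 1.1 1.0 0.8
   vertex 2.9 0.6 3.0
  endloop
 endfacet
 facet normal -0.812 0.029 0.583
  outer loop
   vertex 0.2 2.1 2.0
   vertex 0.9 3.6 2.9
   vertex 0.1 3.3 1.8
  endloop
 endfacet
 facet normal -0.828 -0.548 -0.118
  outer loop
   vertex 0.2 2.1 2.0
   vertex 0.4 2.1 0.6
   vertex 1.1 1.0 0.8
  endloop
 endfacet
 facet normal -0.984 -0.105 -0.141
  outer loop
   vertex 0.2 2.1 2.0
   vertex 0.1 3.3 1.8
   vertex 0.4 2.1 0.6
  endloop
 endfacet
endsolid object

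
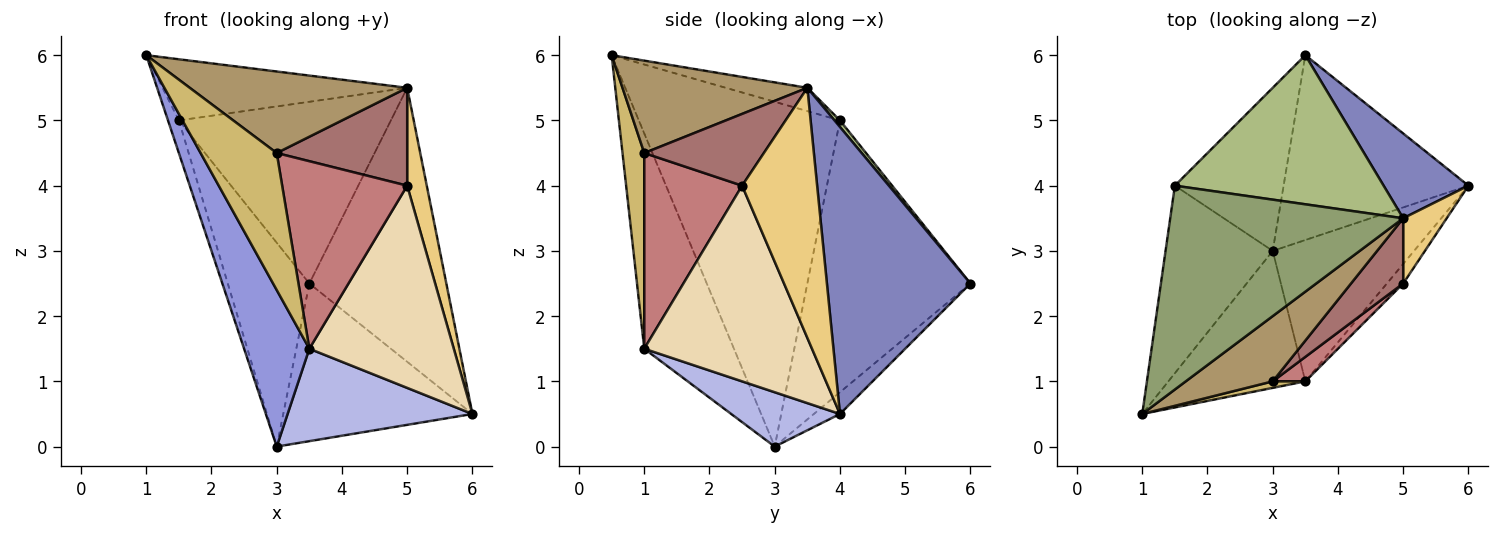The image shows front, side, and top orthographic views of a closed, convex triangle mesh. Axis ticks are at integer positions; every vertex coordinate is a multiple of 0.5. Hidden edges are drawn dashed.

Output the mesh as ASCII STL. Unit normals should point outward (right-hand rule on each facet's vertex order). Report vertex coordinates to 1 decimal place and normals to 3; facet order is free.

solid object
 facet normal -0.089 0.646 -0.758
  outer loop
   vertex 3.0 3.0 0.0
   vertex 3.5 6.0 2.5
   vertex 6.0 4.0 0.5
  endloop
 endfacet
 facet normal 0.707 0.675 0.209
  outer loop
   vertex 5.0 3.5 5.5
   vertex 6.0 4.0 0.5
   vertex 3.5 6.0 2.5
  endloop
 endfacet
 facet normal -0.719 -0.523 -0.458
  outer loop
   vertex 3.5 1.0 1.5
   vertex 1.0 0.5 6.0
   vertex 3.0 3.0 0.0
  endloop
 endfacet
 facet normal 0.306 -0.521 -0.797
  outer loop
   vertex 3.5 1.0 1.5
   vertex 3.0 3.0 0.0
   vertex 6.0 4.0 0.5
  endloop
 endfacet
 facet normal -0.095 0.286 0.953
  outer loop
   vertex 1.5 4.0 5.0
   vertex 1.0 0.5 6.0
   vertex 5.0 3.5 5.5
  endloop
 endfacet
 facet normal 0.020 0.773 0.634
  outer loop
   vertex 1.5 4.0 5.0
   vertex 5.0 3.5 5.5
   vertex 3.5 6.0 2.5
  endloop
 endfacet
 facet normal -0.954 0.052 -0.296
  outer loop
   vertex 1.5 4.0 5.0
   vertex 3.0 3.0 0.0
   vertex 1.0 0.5 6.0
  endloop
 endfacet
 facet normal -0.842 0.421 -0.337
  outer loop
   vertex 1.5 4.0 5.0
   vertex 3.5 6.0 2.5
   vertex 3.0 3.0 0.0
  endloop
 endfacet
 facet normal 0.553 -0.651 0.520
  outer loop
   vertex 3.0 1.0 4.5
   vertex 5.0 3.5 5.5
   vertex 1.0 0.5 6.0
  endloop
 endfacet
 facet normal 0.274 -0.961 0.046
  outer loop
   vertex 3.0 1.0 4.5
   vertex 1.0 0.5 6.0
   vertex 3.5 1.0 1.5
  endloop
 endfacet
 facet normal 0.954 -0.249 0.166
  outer loop
   vertex 5.0 2.5 4.0
   vertex 6.0 4.0 0.5
   vertex 5.0 3.5 5.5
  endloop
 endfacet
 facet normal 0.756 -0.651 -0.063
  outer loop
   vertex 5.0 2.5 4.0
   vertex 3.5 1.0 1.5
   vertex 6.0 4.0 0.5
  endloop
 endfacet
 facet normal 0.606 -0.662 0.441
  outer loop
   vertex 5.0 2.5 4.0
   vertex 5.0 3.5 5.5
   vertex 3.0 1.0 4.5
  endloop
 endfacet
 facet normal 0.613 -0.783 0.102
  outer loop
   vertex 5.0 2.5 4.0
   vertex 3.0 1.0 4.5
   vertex 3.5 1.0 1.5
  endloop
 endfacet
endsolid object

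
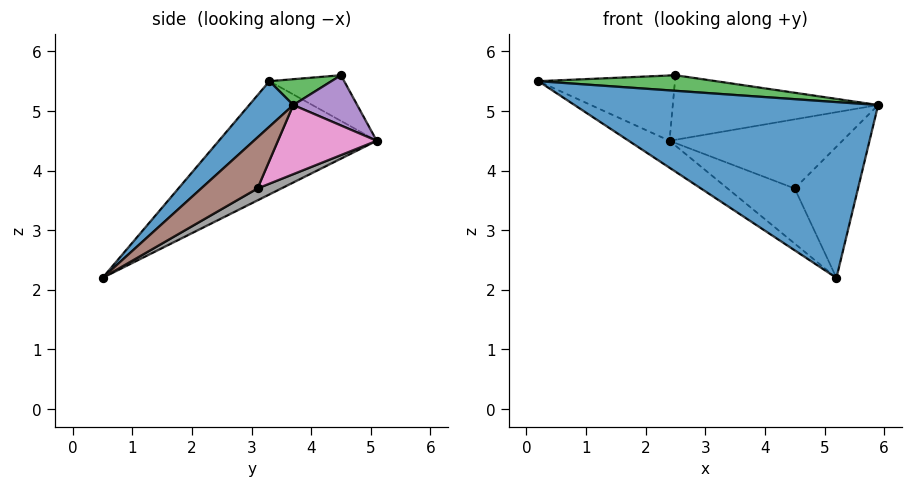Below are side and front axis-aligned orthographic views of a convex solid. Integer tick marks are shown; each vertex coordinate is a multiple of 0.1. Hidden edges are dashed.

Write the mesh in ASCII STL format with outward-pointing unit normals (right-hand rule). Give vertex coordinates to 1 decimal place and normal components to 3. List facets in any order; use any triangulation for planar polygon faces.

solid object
 facet normal 0.099 -0.680 0.727
  outer loop
   vertex 5.2 0.5 2.2
   vertex 5.9 3.7 5.1
   vertex 0.2 3.3 5.5
  endloop
 endfacet
 facet normal -0.495 0.128 -0.859
  outer loop
   vertex 2.4 5.1 4.5
   vertex 5.2 0.5 2.2
   vertex 0.2 3.3 5.5
  endloop
 endfacet
 facet normal 0.085 -0.243 0.966
  outer loop
   vertex 2.5 4.5 5.6
   vertex 0.2 3.3 5.5
   vertex 5.9 3.7 5.1
  endloop
 endfacet
 facet normal -0.426 0.778 0.463
  outer loop
   vertex 2.5 4.5 5.6
   vertex 2.4 5.1 4.5
   vertex 0.2 3.3 5.5
  endloop
 endfacet
 facet normal 0.267 0.856 0.443
  outer loop
   vertex 2.5 4.5 5.6
   vertex 5.9 3.7 5.1
   vertex 2.4 5.1 4.5
  endloop
 endfacet
 facet normal 0.474 0.532 -0.702
  outer loop
   vertex 4.5 3.1 3.7
   vertex 5.9 3.7 5.1
   vertex 5.2 0.5 2.2
  endloop
 endfacet
 facet normal 0.375 0.656 -0.656
  outer loop
   vertex 4.5 3.1 3.7
   vertex 2.4 5.1 4.5
   vertex 5.9 3.7 5.1
  endloop
 endfacet
 facet normal 0.188 0.528 -0.828
  outer loop
   vertex 4.5 3.1 3.7
   vertex 5.2 0.5 2.2
   vertex 2.4 5.1 4.5
  endloop
 endfacet
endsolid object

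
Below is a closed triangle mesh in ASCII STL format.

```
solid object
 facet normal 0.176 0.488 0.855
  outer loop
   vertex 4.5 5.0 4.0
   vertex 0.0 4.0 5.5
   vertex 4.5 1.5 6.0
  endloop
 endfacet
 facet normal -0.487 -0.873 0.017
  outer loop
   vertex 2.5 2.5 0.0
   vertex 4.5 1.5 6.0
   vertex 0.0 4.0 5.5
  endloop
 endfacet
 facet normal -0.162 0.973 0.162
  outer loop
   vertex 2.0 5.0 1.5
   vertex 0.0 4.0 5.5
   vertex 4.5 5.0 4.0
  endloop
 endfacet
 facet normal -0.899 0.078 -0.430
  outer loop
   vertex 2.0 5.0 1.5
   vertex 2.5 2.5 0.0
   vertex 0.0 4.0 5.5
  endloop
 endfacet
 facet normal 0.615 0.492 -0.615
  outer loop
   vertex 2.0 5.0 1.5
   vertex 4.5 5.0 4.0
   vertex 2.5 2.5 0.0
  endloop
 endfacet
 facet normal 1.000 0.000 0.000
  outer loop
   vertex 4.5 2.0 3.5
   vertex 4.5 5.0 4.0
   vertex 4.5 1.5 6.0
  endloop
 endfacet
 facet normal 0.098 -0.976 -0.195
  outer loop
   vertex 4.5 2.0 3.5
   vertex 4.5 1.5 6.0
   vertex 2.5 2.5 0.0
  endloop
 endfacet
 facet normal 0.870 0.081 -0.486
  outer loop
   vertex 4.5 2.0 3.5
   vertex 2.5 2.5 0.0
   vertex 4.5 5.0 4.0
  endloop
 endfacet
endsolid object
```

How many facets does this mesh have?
8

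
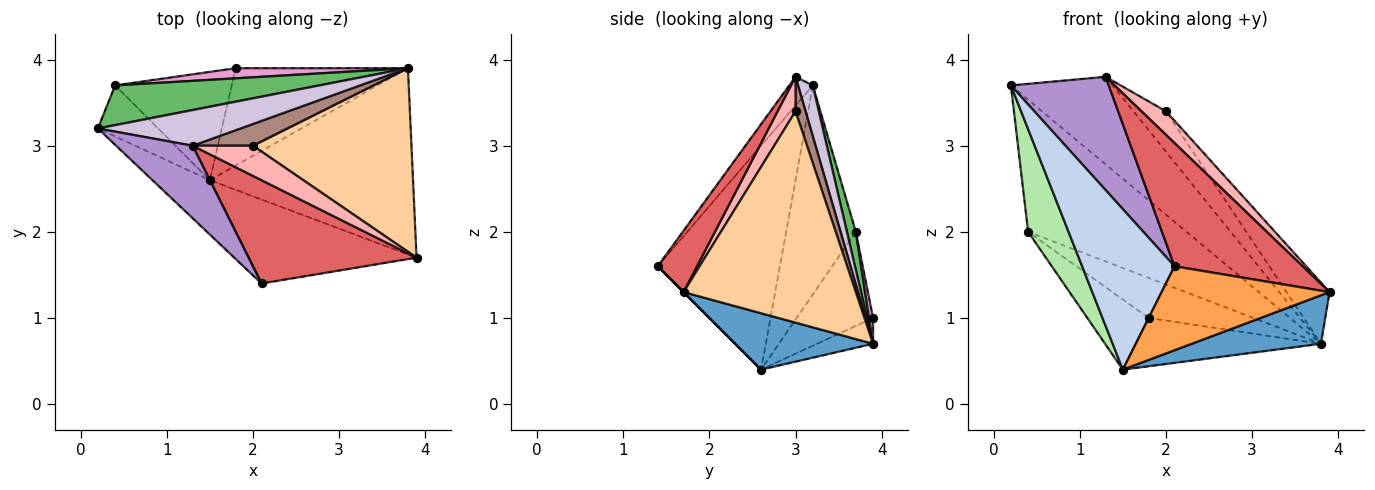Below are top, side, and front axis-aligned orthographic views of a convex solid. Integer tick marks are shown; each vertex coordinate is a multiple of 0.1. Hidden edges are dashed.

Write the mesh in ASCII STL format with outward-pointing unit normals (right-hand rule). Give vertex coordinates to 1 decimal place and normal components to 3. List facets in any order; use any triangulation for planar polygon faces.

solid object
 facet normal 0.259 -0.243 -0.935
  outer loop
   vertex 1.5 2.6 0.4
   vertex 3.8 3.9 0.7
   vertex 3.9 1.7 1.3
  endloop
 endfacet
 facet normal -0.781 -0.591 -0.200
  outer loop
   vertex 2.1 1.4 1.6
   vertex 0.2 3.2 3.7
   vertex 1.5 2.6 0.4
  endloop
 endfacet
 facet normal 0.000 -0.707 -0.707
  outer loop
   vertex 2.1 1.4 1.6
   vertex 1.5 2.6 0.4
   vertex 3.9 1.7 1.3
  endloop
 endfacet
 facet normal 0.784 0.196 0.588
  outer loop
   vertex 2.0 3.0 3.4
   vertex 3.9 1.7 1.3
   vertex 3.8 3.9 0.7
  endloop
 endfacet
 facet normal 0.054 0.956 0.288
  outer loop
   vertex 0.4 3.7 2.0
   vertex 0.2 3.2 3.7
   vertex 3.8 3.9 0.7
  endloop
 endfacet
 facet normal -0.839 -0.487 -0.242
  outer loop
   vertex 0.4 3.7 2.0
   vertex 1.5 2.6 0.4
   vertex 0.2 3.2 3.7
  endloop
 endfacet
 facet normal 0.229 -0.746 0.626
  outer loop
   vertex 1.3 3.0 3.8
   vertex 2.1 1.4 1.6
   vertex 3.9 1.7 1.3
  endloop
 endfacet
 facet normal 0.411 -0.561 0.719
  outer loop
   vertex 1.3 3.0 3.8
   vertex 3.9 1.7 1.3
   vertex 2.0 3.0 3.4
  endloop
 endfacet
 facet normal -0.198 -0.826 0.528
  outer loop
   vertex 1.3 3.0 3.8
   vertex 0.2 3.2 3.7
   vertex 2.1 1.4 1.6
  endloop
 endfacet
 facet normal 0.133 0.918 0.374
  outer loop
   vertex 1.3 3.0 3.8
   vertex 3.8 3.9 0.7
   vertex 0.2 3.2 3.7
  endloop
 endfacet
 facet normal 0.261 0.850 0.458
  outer loop
   vertex 1.3 3.0 3.8
   vertex 2.0 3.0 3.4
   vertex 3.8 3.9 0.7
  endloop
 endfacet
 facet normal -0.133 0.440 -0.888
  outer loop
   vertex 1.8 3.9 1.0
   vertex 3.8 3.9 0.7
   vertex 1.5 2.6 0.4
  endloop
 endfacet
 facet normal 0.037 0.969 0.245
  outer loop
   vertex 1.8 3.9 1.0
   vertex 0.4 3.7 2.0
   vertex 3.8 3.9 0.7
  endloop
 endfacet
 facet normal -0.561 0.450 -0.695
  outer loop
   vertex 1.8 3.9 1.0
   vertex 1.5 2.6 0.4
   vertex 0.4 3.7 2.0
  endloop
 endfacet
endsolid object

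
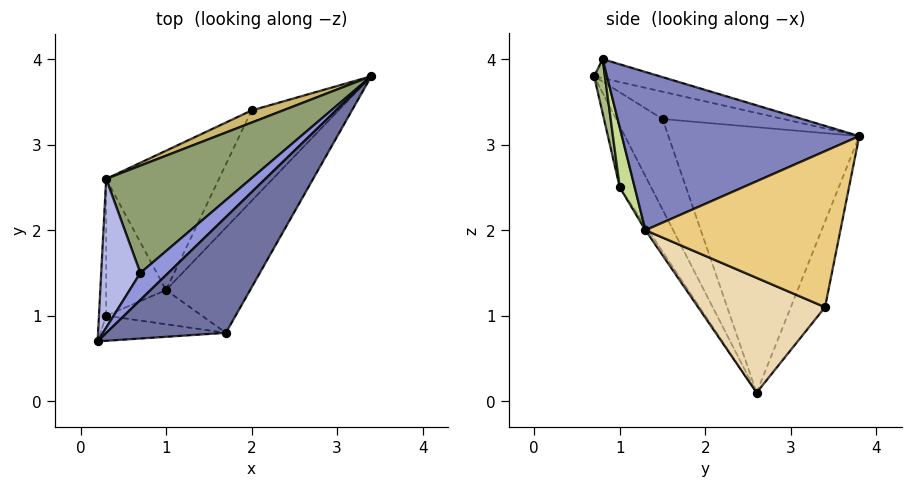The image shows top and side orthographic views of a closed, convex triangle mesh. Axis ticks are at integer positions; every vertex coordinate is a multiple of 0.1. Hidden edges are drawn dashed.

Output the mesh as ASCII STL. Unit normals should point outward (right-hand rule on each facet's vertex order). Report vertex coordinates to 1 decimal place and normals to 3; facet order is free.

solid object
 facet normal -0.147 0.360 0.921
  outer loop
   vertex 1.7 0.8 4.0
   vertex 3.4 3.8 3.1
   vertex 0.2 0.7 3.8
  endloop
 endfacet
 facet normal 0.743 -0.540 -0.395
  outer loop
   vertex 1.0 1.3 2.0
   vertex 3.4 3.8 3.1
   vertex 1.7 0.8 4.0
  endloop
 endfacet
 facet normal -0.525 0.662 0.535
  outer loop
   vertex 0.7 1.5 3.3
   vertex 0.2 0.7 3.8
   vertex 3.4 3.8 3.1
  endloop
 endfacet
 facet normal -0.709 0.635 0.307
  outer loop
   vertex 0.7 1.5 3.3
   vertex 0.3 2.6 0.1
   vertex 0.2 0.7 3.8
  endloop
 endfacet
 facet normal -0.599 0.731 0.326
  outer loop
   vertex 0.7 1.5 3.3
   vertex 3.4 3.8 3.1
   vertex 0.3 2.6 0.1
  endloop
 endfacet
 facet normal 0.094 -0.972 -0.217
  outer loop
   vertex 0.3 1.0 2.5
   vertex 1.7 0.8 4.0
   vertex 0.2 0.7 3.8
  endloop
 endfacet
 facet normal 0.187 -0.936 -0.299
  outer loop
   vertex 0.3 1.0 2.5
   vertex 1.0 1.3 2.0
   vertex 1.7 0.8 4.0
  endloop
 endfacet
 facet normal -0.978 -0.173 -0.115
  outer loop
   vertex 0.3 1.0 2.5
   vertex 0.2 0.7 3.8
   vertex 0.3 2.6 0.1
  endloop
 endfacet
 facet normal -0.040 -0.831 -0.554
  outer loop
   vertex 0.3 1.0 2.5
   vertex 0.3 2.6 0.1
   vertex 1.0 1.3 2.0
  endloop
 endfacet
 facet normal -0.506 0.843 0.185
  outer loop
   vertex 2.0 3.4 1.1
   vertex 0.3 2.6 0.1
   vertex 3.4 3.8 3.1
  endloop
 endfacet
 facet normal 0.741 -0.530 -0.413
  outer loop
   vertex 2.0 3.4 1.1
   vertex 3.4 3.8 3.1
   vertex 1.0 1.3 2.0
  endloop
 endfacet
 facet normal 0.601 -0.539 -0.590
  outer loop
   vertex 2.0 3.4 1.1
   vertex 1.0 1.3 2.0
   vertex 0.3 2.6 0.1
  endloop
 endfacet
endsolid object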